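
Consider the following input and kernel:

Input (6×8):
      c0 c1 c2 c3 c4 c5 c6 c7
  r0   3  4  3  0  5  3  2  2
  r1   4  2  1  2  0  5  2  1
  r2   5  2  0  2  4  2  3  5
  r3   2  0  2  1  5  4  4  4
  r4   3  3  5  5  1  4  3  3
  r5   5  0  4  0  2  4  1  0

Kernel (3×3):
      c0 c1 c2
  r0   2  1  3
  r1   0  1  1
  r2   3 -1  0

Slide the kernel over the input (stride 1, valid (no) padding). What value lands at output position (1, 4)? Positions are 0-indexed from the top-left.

The receptive field on the input at this output position is [0 5 2 / 4 2 3 / 5 4 4]. Elementwise product with the kernel and sum: 0·2 + 5·1 + 2·3 + 2·1 + 3·1 + 5·3 + 4·-1.

27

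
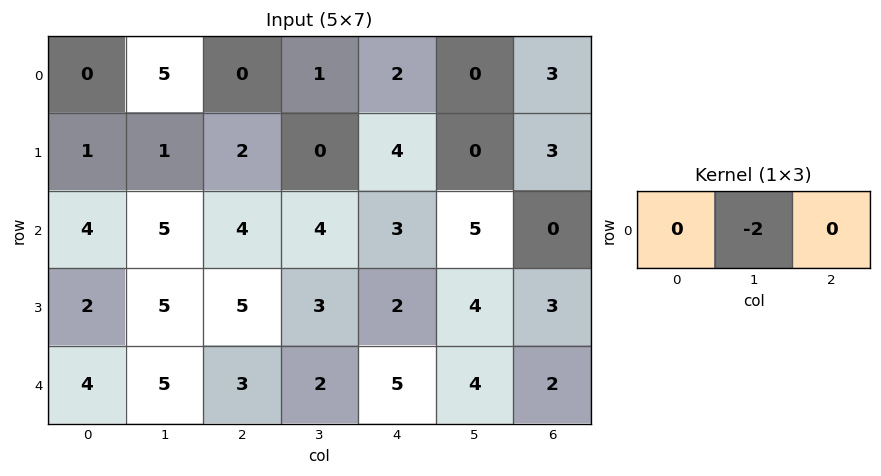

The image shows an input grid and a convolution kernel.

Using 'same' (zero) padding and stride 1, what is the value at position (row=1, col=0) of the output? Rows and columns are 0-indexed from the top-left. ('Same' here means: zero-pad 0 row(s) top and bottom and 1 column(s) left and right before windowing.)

-2

The receptive field on the zero-padded input at this output position is [0 1 1]. Elementwise product with the kernel and sum: 1·-2.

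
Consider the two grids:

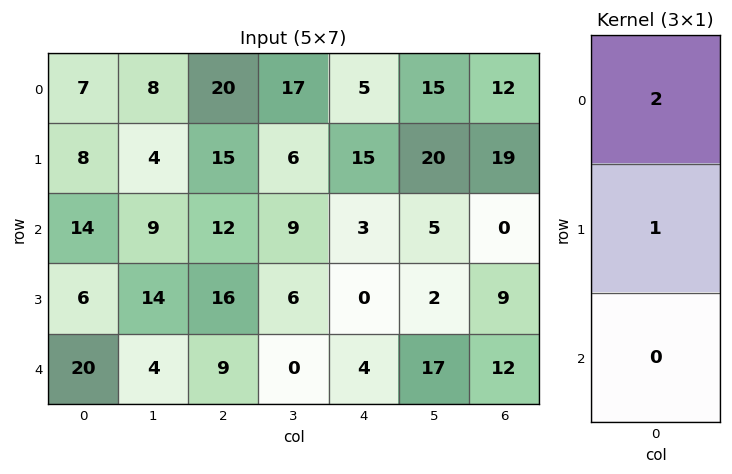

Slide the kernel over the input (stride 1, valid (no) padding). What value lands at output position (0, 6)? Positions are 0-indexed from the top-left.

43

The receptive field on the input at this output position is [12 / 19 / 0]. Elementwise product with the kernel and sum: 12·2 + 19·1.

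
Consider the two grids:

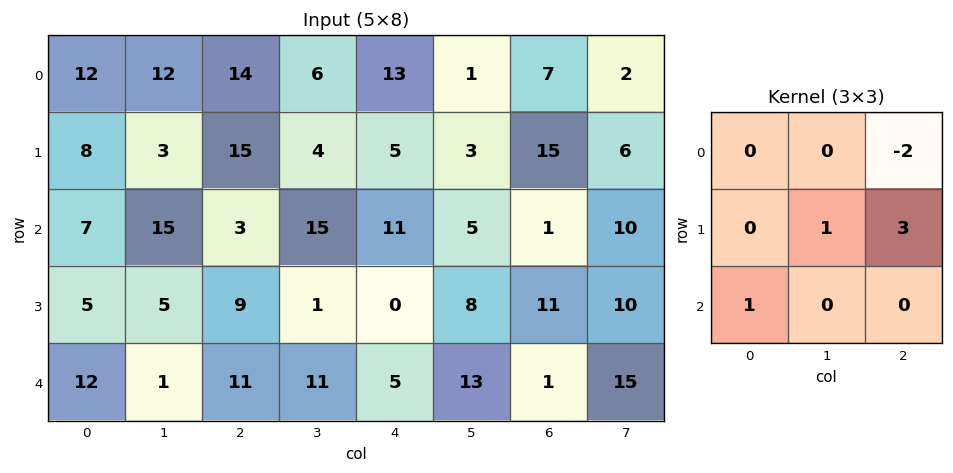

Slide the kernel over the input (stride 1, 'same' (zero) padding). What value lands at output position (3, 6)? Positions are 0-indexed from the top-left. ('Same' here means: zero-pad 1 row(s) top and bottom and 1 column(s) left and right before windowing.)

The receptive field on the zero-padded input at this output position is [5 1 10 / 8 11 10 / 13 1 15]. Elementwise product with the kernel and sum: 10·-2 + 11·1 + 10·3 + 13·1.

34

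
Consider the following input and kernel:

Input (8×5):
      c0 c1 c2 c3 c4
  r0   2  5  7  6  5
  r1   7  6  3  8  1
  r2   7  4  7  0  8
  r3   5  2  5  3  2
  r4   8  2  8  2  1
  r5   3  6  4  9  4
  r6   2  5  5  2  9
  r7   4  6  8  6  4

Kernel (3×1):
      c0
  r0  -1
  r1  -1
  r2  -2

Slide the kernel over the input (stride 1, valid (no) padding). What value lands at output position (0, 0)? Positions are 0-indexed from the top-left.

-23

The receptive field on the input at this output position is [2 / 7 / 7]. Elementwise product with the kernel and sum: 2·-1 + 7·-1 + 7·-2.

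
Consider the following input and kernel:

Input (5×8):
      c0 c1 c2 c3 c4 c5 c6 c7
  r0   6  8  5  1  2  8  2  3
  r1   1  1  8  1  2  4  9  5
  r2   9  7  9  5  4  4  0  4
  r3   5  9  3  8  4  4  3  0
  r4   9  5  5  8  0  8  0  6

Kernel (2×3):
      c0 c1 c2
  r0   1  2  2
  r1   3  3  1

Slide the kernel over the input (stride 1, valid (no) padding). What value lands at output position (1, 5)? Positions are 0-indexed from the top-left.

48

The receptive field on the input at this output position is [4 9 5 / 4 0 4]. Elementwise product with the kernel and sum: 4·1 + 9·2 + 5·2 + 4·3 + 0·3 + 4·1.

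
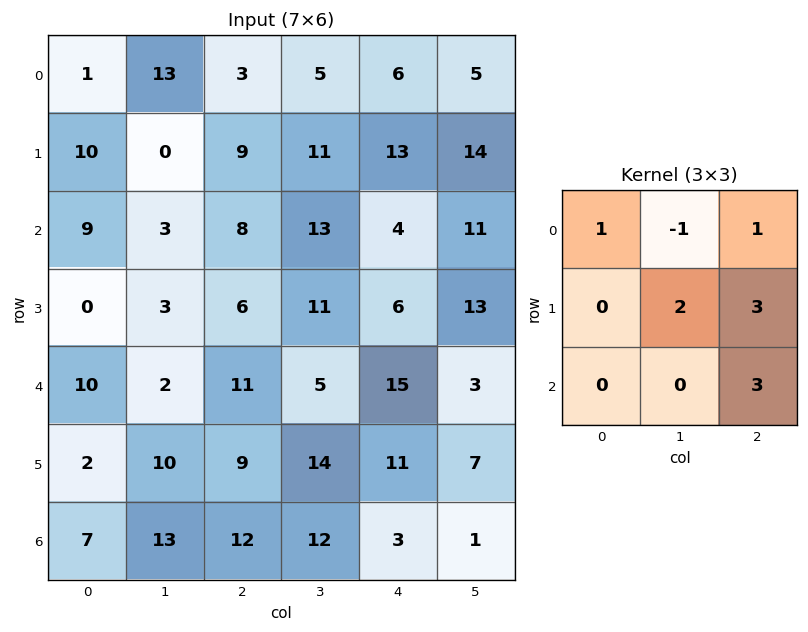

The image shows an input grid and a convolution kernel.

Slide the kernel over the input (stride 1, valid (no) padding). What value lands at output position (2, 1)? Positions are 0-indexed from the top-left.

The receptive field on the input at this output position is [3 8 13 / 3 6 11 / 2 11 5]. Elementwise product with the kernel and sum: 3·1 + 8·-1 + 13·1 + 6·2 + 11·3 + 5·3.

68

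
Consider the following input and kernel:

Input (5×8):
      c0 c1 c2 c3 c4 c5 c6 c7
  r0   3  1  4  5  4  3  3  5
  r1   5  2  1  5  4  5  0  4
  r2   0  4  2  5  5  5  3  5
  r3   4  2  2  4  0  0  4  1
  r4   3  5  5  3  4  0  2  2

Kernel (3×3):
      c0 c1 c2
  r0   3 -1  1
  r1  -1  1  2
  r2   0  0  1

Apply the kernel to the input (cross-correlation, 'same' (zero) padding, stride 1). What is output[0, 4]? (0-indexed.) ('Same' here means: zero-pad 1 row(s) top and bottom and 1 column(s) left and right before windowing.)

The receptive field on the zero-padded input at this output position is [0 0 0 / 5 4 3 / 5 4 5]. Elementwise product with the kernel and sum: 0·3 + 0·-1 + 0·1 + 5·-1 + 4·1 + 3·2 + 5·1.

10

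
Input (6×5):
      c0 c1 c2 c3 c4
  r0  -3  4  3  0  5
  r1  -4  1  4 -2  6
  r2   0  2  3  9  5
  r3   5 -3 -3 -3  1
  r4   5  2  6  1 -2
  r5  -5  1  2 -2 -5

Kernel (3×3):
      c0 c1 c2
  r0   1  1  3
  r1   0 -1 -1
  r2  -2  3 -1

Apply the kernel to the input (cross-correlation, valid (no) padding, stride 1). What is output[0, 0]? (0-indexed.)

8

The receptive field on the input at this output position is [-3 4 3 / -4 1 4 / 0 2 3]. Elementwise product with the kernel and sum: -3·1 + 4·1 + 3·3 + 1·-1 + 4·-1 + 0·-2 + 2·3 + 3·-1.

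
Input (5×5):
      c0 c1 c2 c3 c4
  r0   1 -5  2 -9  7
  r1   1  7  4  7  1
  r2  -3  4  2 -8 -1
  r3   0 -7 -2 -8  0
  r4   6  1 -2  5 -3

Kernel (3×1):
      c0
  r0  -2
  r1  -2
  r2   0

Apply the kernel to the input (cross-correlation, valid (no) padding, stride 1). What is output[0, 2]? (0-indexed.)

The receptive field on the input at this output position is [2 / 4 / 2]. Elementwise product with the kernel and sum: 2·-2 + 4·-2.

-12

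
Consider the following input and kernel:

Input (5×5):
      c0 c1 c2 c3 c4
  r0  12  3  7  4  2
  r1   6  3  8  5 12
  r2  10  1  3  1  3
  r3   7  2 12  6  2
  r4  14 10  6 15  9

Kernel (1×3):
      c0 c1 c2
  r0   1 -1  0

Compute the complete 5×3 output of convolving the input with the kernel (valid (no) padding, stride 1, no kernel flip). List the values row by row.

Output[0,0]: The receptive field on the input at this output position is [12 3 7]. Elementwise product with the kernel and sum: 12·1 + 3·-1.

9 -4 3
3 -5 3
9 -2 2
5 -10 6
4 4 -9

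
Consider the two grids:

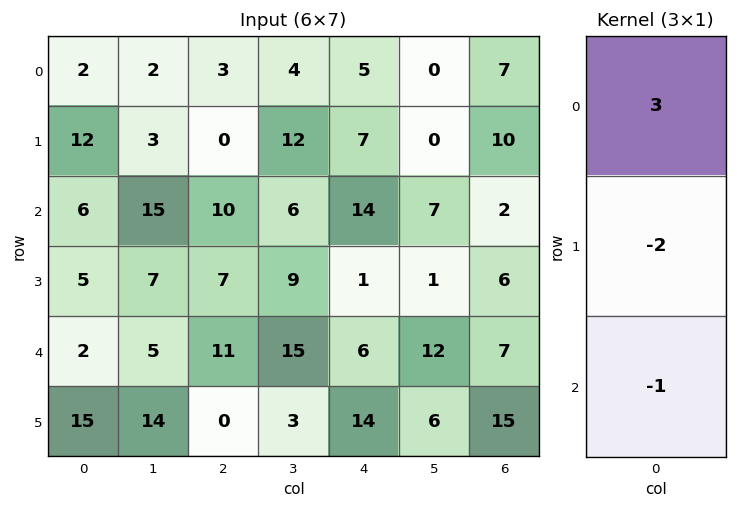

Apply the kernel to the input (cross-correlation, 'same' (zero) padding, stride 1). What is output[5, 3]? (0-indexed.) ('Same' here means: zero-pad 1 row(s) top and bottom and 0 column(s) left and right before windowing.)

The receptive field on the zero-padded input at this output position is [15 / 3 / 0]. Elementwise product with the kernel and sum: 15·3 + 3·-2 + 0·-1.

39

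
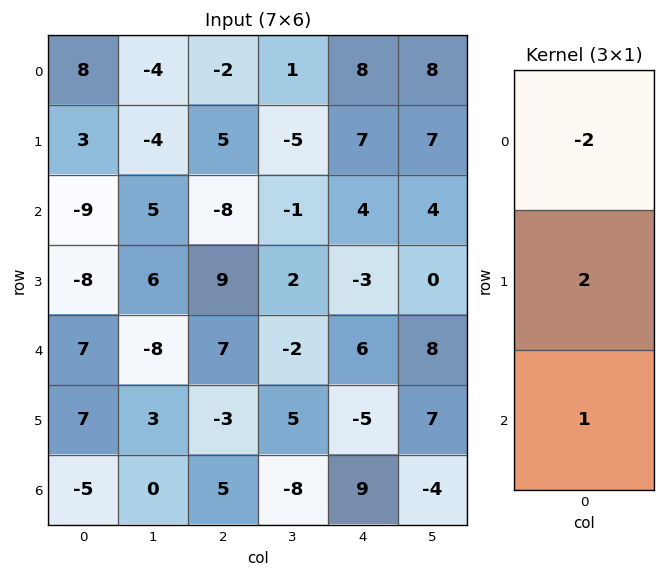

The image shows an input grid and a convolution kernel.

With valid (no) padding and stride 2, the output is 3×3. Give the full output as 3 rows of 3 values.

Output[0,0]: The receptive field on the input at this output position is [8 / 3 / -9]. Elementwise product with the kernel and sum: 8·-2 + 3·2 + -9·1.

-19 6 2
9 41 -8
-5 -15 -13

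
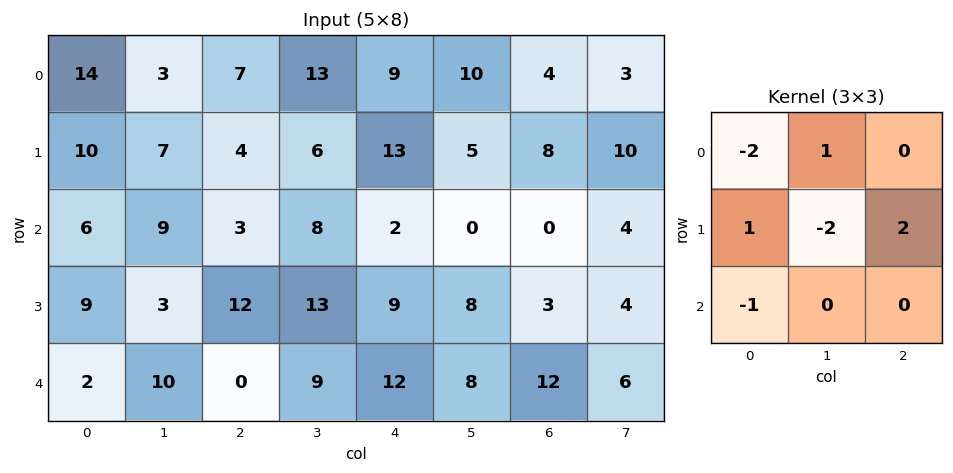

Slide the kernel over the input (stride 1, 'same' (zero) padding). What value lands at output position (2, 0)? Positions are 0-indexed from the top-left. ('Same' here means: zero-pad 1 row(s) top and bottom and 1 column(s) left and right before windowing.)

The receptive field on the zero-padded input at this output position is [0 10 7 / 0 6 9 / 0 9 3]. Elementwise product with the kernel and sum: 0·-2 + 10·1 + 0·1 + 6·-2 + 9·2 + 0·-1.

16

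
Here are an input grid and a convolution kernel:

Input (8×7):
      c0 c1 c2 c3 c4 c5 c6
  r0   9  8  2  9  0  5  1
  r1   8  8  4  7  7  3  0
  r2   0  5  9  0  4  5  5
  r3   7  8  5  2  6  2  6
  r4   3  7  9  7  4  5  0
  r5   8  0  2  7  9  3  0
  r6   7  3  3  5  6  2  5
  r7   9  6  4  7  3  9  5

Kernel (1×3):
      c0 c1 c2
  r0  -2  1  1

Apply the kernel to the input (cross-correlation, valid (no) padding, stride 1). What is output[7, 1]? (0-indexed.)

The receptive field on the input at this output position is [6 4 7]. Elementwise product with the kernel and sum: 6·-2 + 4·1 + 7·1.

-1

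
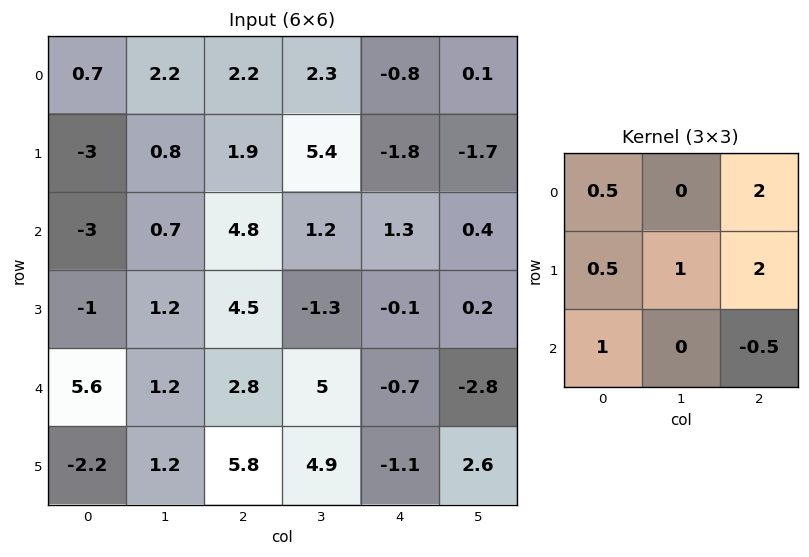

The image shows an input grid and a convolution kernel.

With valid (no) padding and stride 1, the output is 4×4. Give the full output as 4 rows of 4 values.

2.45 18.9 6.4 -0.15
7.85 20.6 8.1 0.6
22 3.95 8.9 7.45
13 10.15 13.4 -0.45

Output[0,0]: The receptive field on the input at this output position is [0.7 2.2 2.2 / -3 0.8 1.9 / -3 0.7 4.8]. Elementwise product with the kernel and sum: 0.7·0.5 + 2.2·2 + -3·0.5 + 0.8·1 + 1.9·2 + -3·1 + 4.8·-0.5.
Output[0,1]: The receptive field on the input at this output position is [2.2 2.2 2.3 / 0.8 1.9 5.4 / 0.7 4.8 1.2]. Elementwise product with the kernel and sum: 2.2·0.5 + 2.3·2 + 0.8·0.5 + 1.9·1 + 5.4·2 + 0.7·1 + 1.2·-0.5.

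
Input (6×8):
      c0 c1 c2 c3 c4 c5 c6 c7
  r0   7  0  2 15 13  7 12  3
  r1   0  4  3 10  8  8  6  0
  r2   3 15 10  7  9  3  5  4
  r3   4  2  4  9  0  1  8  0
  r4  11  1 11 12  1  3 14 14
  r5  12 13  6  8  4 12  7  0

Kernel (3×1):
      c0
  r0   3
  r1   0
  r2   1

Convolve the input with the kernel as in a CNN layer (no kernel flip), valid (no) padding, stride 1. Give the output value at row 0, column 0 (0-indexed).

24

The receptive field on the input at this output position is [7 / 0 / 3]. Elementwise product with the kernel and sum: 7·3 + 3·1.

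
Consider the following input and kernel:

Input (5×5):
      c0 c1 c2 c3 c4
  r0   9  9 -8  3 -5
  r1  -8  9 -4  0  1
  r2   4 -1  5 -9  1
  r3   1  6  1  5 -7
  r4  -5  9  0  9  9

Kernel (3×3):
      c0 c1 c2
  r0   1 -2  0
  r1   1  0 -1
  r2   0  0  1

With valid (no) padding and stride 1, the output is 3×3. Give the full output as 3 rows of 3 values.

Output[0,0]: The receptive field on the input at this output position is [9 9 -8 / -8 9 -4 / 4 -1 5]. Elementwise product with the kernel and sum: 9·1 + 9·-2 + -8·1 + -4·-1 + 5·1.
Output[0,1]: The receptive field on the input at this output position is [9 -8 3 / 9 -4 0 / -1 5 -9]. Elementwise product with the kernel and sum: 9·1 + -8·-2 + 9·1 + 0·-1 + -9·1.

-8 25 -18
-26 30 -7
6 -1 40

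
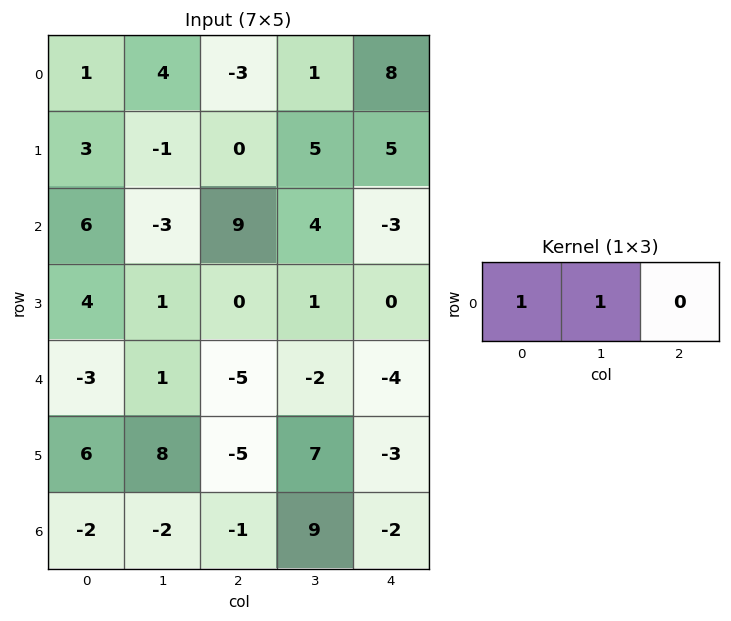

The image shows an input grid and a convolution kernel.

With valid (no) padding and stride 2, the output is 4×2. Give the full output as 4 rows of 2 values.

5 -2
3 13
-2 -7
-4 8

Output[0,0]: The receptive field on the input at this output position is [1 4 -3]. Elementwise product with the kernel and sum: 1·1 + 4·1.
Output[0,1]: The receptive field on the input at this output position is [-3 1 8]. Elementwise product with the kernel and sum: -3·1 + 1·1.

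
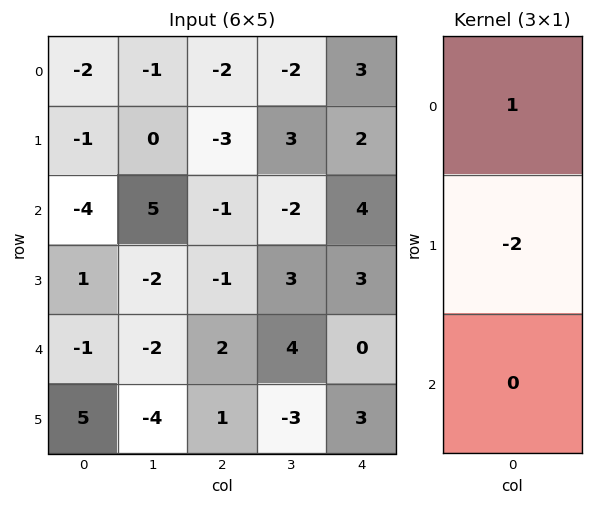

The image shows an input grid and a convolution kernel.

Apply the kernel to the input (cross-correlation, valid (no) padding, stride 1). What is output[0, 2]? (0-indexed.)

4

The receptive field on the input at this output position is [-2 / -3 / -1]. Elementwise product with the kernel and sum: -2·1 + -3·-2.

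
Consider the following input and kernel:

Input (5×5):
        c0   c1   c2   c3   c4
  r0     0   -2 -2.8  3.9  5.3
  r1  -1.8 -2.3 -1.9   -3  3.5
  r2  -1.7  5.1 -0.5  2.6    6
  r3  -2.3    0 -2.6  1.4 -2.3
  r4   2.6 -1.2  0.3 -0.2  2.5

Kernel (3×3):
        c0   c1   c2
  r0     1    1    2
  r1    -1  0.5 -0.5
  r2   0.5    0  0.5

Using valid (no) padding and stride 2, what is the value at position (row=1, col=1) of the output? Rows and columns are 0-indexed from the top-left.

The receptive field on the input at this output position is [-0.5 2.6 6 / -2.6 1.4 -2.3 / 0.3 -0.2 2.5]. Elementwise product with the kernel and sum: -0.5·1 + 2.6·1 + 6·2 + -2.6·-1 + 1.4·0.5 + -2.3·-0.5 + 0.3·0.5 + 2.5·0.5.

19.95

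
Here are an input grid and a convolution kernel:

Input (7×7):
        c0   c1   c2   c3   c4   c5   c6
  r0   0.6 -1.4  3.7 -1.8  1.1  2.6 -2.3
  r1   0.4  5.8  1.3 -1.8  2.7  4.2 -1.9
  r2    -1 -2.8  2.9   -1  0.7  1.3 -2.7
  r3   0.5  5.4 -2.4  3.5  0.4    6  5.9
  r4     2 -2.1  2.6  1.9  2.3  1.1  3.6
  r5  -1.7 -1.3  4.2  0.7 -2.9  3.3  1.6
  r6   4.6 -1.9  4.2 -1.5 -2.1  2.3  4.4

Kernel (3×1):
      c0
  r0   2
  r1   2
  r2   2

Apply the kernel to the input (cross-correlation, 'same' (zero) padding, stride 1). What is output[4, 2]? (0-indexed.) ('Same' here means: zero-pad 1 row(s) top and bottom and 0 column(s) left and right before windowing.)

The receptive field on the zero-padded input at this output position is [-2.4 / 2.6 / 4.2]. Elementwise product with the kernel and sum: -2.4·2 + 2.6·2 + 4.2·2.

8.8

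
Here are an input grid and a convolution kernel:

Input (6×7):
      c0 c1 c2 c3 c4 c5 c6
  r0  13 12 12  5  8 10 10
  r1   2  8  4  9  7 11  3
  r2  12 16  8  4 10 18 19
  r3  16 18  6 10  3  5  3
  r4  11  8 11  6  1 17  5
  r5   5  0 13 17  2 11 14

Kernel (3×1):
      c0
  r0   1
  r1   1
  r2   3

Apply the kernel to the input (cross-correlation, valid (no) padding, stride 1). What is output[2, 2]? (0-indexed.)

47

The receptive field on the input at this output position is [8 / 6 / 11]. Elementwise product with the kernel and sum: 8·1 + 6·1 + 11·3.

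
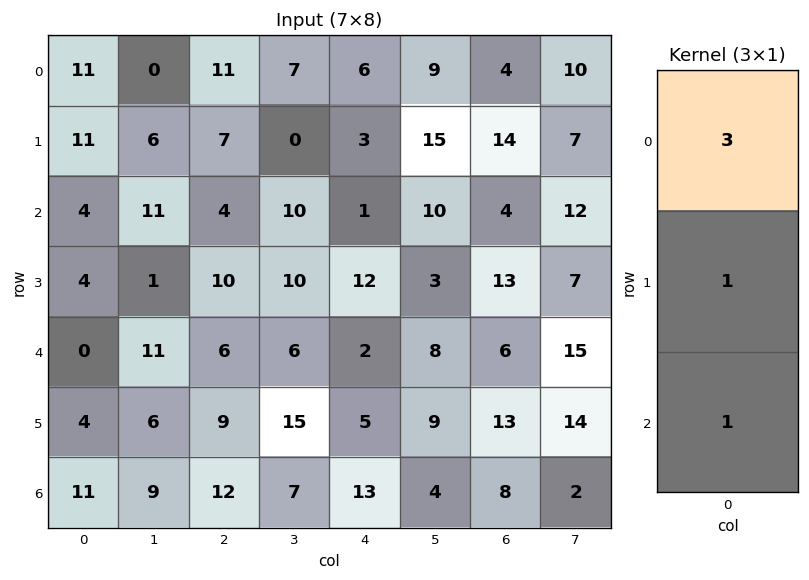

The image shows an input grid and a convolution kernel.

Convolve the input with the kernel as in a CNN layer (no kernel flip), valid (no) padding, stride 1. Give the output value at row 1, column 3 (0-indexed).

The receptive field on the input at this output position is [0 / 10 / 10]. Elementwise product with the kernel and sum: 0·3 + 10·1 + 10·1.

20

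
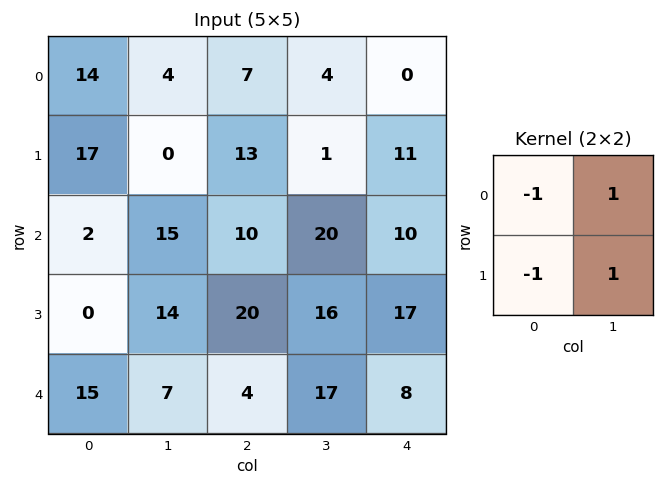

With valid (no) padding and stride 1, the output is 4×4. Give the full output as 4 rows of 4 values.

Output[0,0]: The receptive field on the input at this output position is [14 4 / 17 0]. Elementwise product with the kernel and sum: 14·-1 + 4·1 + 17·-1 + 0·1.

-27 16 -15 6
-4 8 -2 0
27 1 6 -9
6 3 9 -8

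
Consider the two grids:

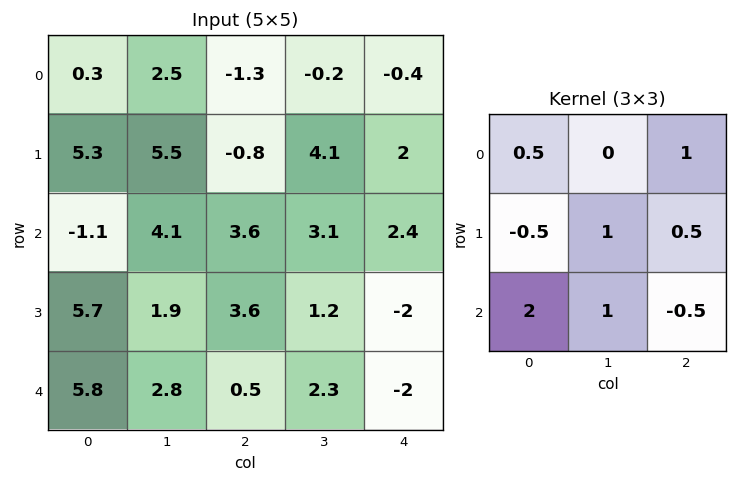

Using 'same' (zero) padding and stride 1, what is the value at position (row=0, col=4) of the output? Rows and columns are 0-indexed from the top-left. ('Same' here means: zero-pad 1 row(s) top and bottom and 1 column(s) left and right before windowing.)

9.9

The receptive field on the zero-padded input at this output position is [0 0 0 / -0.2 -0.4 0 / 4.1 2 0]. Elementwise product with the kernel and sum: 0·0.5 + 0·1 + -0.2·-0.5 + -0.4·1 + 0·0.5 + 4.1·2 + 2·1 + 0·-0.5.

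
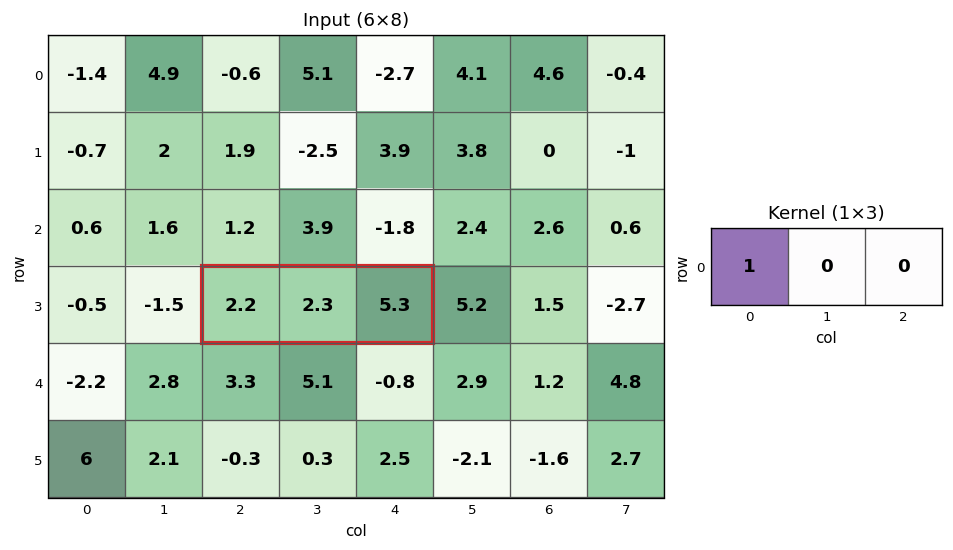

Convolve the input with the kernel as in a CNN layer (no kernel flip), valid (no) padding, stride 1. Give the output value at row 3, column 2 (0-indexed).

2.2

The receptive field on the input at this output position is [2.2 2.3 5.3]. Elementwise product with the kernel and sum: 2.2·1.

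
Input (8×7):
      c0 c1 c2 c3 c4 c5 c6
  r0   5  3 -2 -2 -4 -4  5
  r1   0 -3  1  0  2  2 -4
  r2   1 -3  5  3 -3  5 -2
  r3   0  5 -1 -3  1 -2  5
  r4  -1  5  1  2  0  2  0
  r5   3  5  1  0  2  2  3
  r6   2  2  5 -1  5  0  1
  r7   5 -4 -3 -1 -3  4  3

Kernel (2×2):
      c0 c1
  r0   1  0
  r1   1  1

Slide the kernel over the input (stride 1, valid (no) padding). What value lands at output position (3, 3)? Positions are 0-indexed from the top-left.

The receptive field on the input at this output position is [-3 1 / 2 0]. Elementwise product with the kernel and sum: -3·1 + 2·1 + 0·1.

-1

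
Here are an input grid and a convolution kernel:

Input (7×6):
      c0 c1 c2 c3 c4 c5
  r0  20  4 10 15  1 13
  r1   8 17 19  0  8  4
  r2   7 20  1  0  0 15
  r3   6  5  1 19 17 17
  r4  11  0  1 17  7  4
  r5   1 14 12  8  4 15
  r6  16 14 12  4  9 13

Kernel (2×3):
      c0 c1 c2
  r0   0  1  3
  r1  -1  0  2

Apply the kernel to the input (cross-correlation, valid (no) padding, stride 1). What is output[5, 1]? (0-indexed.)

30

The receptive field on the input at this output position is [14 12 8 / 14 12 4]. Elementwise product with the kernel and sum: 12·1 + 8·3 + 14·-1 + 4·2.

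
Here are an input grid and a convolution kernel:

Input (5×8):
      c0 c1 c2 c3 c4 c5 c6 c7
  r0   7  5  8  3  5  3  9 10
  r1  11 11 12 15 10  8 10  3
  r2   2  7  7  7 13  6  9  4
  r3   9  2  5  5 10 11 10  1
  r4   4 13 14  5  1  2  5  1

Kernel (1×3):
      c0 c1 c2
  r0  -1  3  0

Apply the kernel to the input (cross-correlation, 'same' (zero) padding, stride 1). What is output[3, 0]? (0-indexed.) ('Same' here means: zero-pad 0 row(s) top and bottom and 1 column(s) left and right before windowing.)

27

The receptive field on the zero-padded input at this output position is [0 9 2]. Elementwise product with the kernel and sum: 0·-1 + 9·3.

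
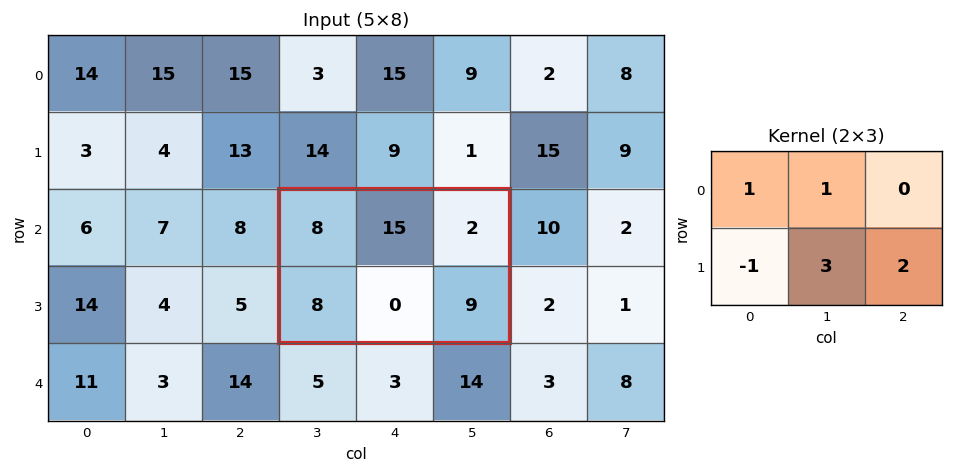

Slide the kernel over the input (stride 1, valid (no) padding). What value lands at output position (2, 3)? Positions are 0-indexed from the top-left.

The receptive field on the input at this output position is [8 15 2 / 8 0 9]. Elementwise product with the kernel and sum: 8·1 + 15·1 + 8·-1 + 0·3 + 9·2.

33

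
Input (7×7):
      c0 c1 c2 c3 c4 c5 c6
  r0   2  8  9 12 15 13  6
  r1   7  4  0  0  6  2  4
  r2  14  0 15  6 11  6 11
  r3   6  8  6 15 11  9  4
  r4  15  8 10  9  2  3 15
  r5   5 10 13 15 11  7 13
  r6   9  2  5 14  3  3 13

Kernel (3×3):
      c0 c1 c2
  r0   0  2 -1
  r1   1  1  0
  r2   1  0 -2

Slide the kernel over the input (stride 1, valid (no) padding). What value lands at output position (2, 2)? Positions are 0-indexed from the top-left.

28

The receptive field on the input at this output position is [15 6 11 / 6 15 11 / 10 9 2]. Elementwise product with the kernel and sum: 6·2 + 11·-1 + 6·1 + 15·1 + 10·1 + 2·-2.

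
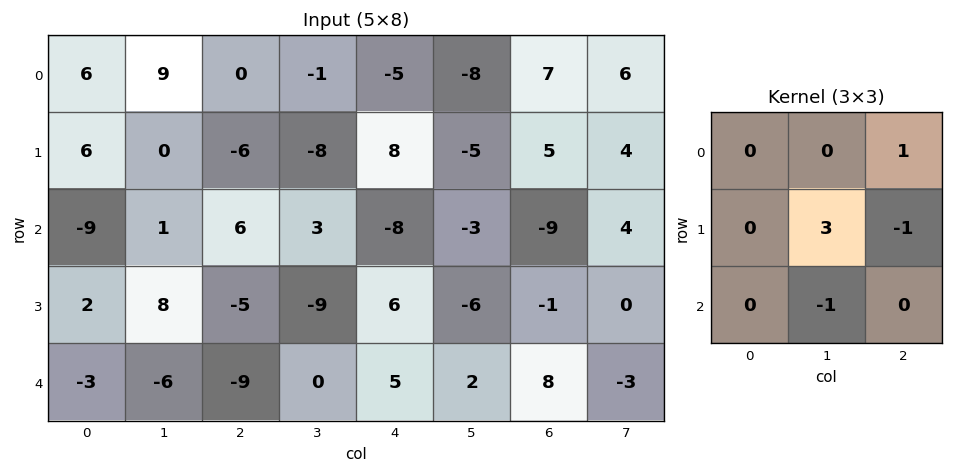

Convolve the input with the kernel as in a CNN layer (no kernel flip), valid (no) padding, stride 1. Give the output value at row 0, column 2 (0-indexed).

The receptive field on the input at this output position is [0 -1 -5 / -6 -8 8 / 6 3 -8]. Elementwise product with the kernel and sum: -5·1 + -8·3 + 8·-1 + 3·-1.

-40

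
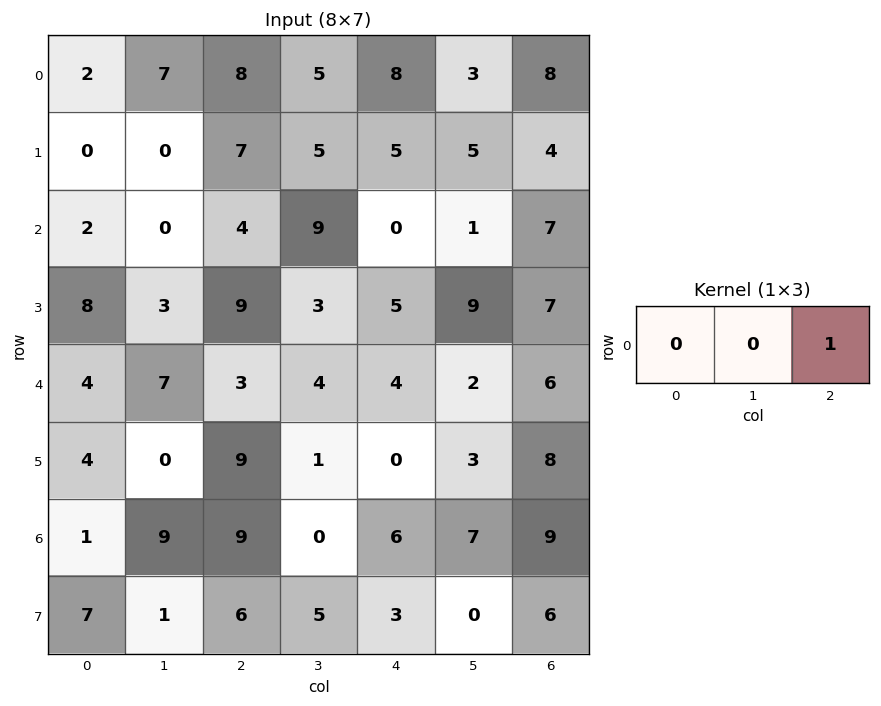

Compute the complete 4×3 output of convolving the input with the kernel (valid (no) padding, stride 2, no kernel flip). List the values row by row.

8 8 8
4 0 7
3 4 6
9 6 9

Output[0,0]: The receptive field on the input at this output position is [2 7 8]. Elementwise product with the kernel and sum: 8·1.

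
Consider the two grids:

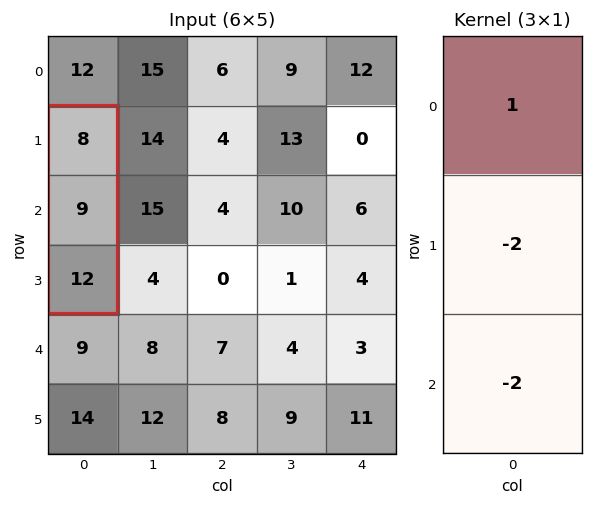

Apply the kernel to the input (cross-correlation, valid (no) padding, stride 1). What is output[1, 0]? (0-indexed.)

The receptive field on the input at this output position is [8 / 9 / 12]. Elementwise product with the kernel and sum: 8·1 + 9·-2 + 12·-2.

-34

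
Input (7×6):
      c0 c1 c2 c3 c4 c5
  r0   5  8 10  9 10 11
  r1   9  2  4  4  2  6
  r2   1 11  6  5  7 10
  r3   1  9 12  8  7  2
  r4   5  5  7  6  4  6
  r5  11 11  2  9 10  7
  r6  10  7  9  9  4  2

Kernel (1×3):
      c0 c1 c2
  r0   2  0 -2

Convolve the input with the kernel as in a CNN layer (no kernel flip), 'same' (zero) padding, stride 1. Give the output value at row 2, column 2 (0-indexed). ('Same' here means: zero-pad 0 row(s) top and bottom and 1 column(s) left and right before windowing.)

The receptive field on the zero-padded input at this output position is [11 6 5]. Elementwise product with the kernel and sum: 11·2 + 5·-2.

12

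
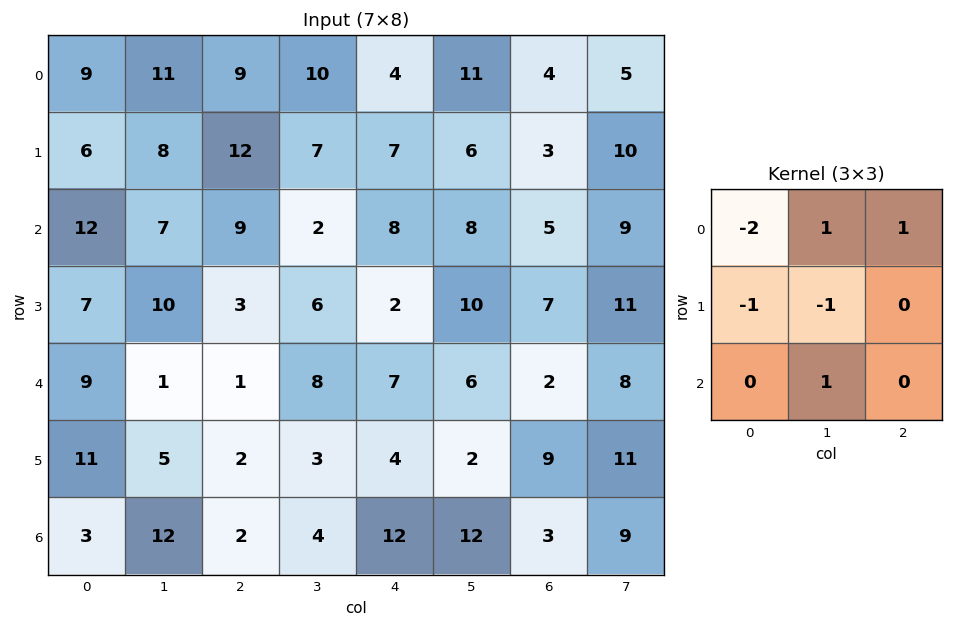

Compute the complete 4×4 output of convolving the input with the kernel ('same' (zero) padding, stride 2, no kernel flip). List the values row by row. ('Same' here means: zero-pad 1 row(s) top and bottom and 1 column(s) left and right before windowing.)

-3 -8 -7 -12
9 -10 -9 -5
19 -11 -11 -1
13 -19 -16 1

Output[0,0]: The receptive field on the zero-padded input at this output position is [0 0 0 / 0 9 11 / 0 6 8]. Elementwise product with the kernel and sum: 0·-2 + 0·1 + 0·1 + 0·-1 + 9·-1 + 6·1.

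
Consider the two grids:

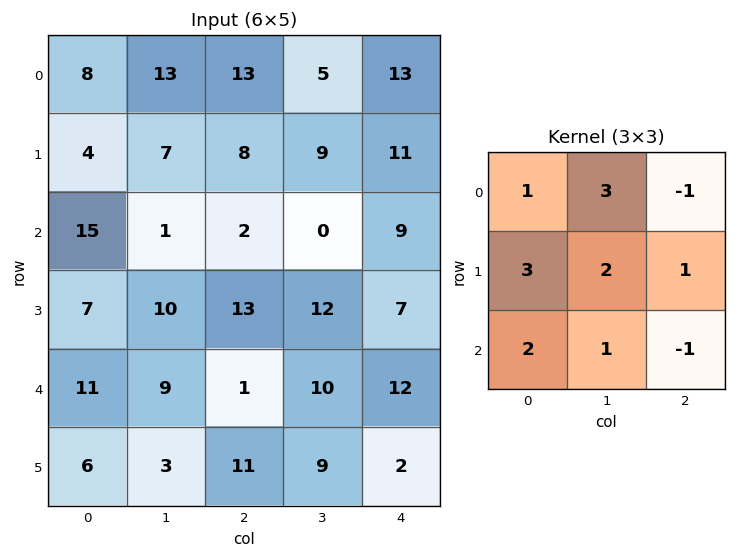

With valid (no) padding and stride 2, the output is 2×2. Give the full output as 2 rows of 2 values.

Output[0,0]: The receptive field on the input at this output position is [8 13 13 / 4 7 8 / 15 1 2]. Elementwise product with the kernel and sum: 8·1 + 13·3 + 13·-1 + 4·3 + 7·2 + 8·1 + 15·2 + 1·1 + 2·-1.

97 63
100 63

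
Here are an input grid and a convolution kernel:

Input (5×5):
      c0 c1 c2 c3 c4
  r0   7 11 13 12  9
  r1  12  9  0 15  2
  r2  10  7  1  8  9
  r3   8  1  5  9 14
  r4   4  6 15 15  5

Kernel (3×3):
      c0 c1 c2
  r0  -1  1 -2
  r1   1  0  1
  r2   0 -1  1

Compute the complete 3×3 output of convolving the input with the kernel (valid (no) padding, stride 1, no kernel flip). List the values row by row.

-16 9 -16
12 -20 26
17 -12 -2

Output[0,0]: The receptive field on the input at this output position is [7 11 13 / 12 9 0 / 10 7 1]. Elementwise product with the kernel and sum: 7·-1 + 11·1 + 13·-2 + 12·1 + 0·1 + 7·-1 + 1·1.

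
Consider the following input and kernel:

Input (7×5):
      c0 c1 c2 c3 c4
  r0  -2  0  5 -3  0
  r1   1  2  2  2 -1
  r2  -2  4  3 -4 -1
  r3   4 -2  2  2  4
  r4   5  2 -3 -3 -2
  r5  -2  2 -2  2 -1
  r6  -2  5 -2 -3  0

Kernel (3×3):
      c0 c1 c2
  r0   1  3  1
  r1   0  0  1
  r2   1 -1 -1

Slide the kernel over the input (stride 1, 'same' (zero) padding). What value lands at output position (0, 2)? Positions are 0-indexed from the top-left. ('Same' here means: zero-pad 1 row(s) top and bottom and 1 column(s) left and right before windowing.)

-5

The receptive field on the zero-padded input at this output position is [0 0 0 / 0 5 -3 / 2 2 2]. Elementwise product with the kernel and sum: 0·1 + 0·3 + 0·1 + -3·1 + 2·1 + 2·-1 + 2·-1.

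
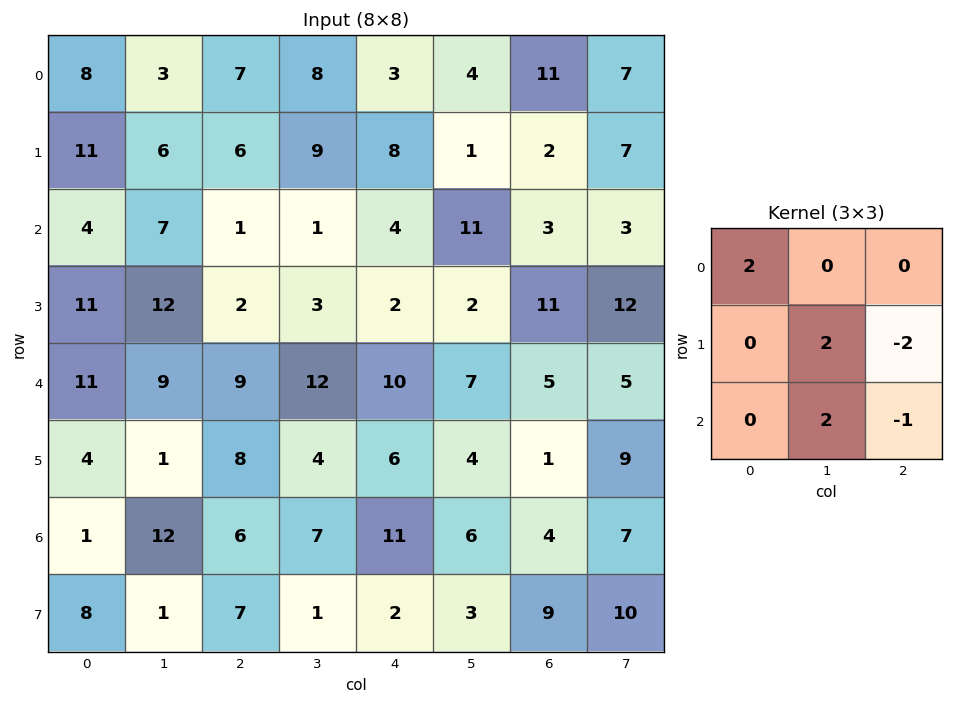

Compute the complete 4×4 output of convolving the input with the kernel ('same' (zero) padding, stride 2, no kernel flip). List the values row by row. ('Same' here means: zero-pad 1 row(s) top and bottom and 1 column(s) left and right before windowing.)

Output[0,0]: The receptive field on the zero-padded input at this output position is [0 0 0 / 0 8 3 / 0 11 6]. Elementwise product with the kernel and sum: 0·2 + 8·2 + 3·-2 + 11·2 + 6·-1.
Output[0,1]: The receptive field on the zero-padded input at this output position is [0 0 0 / 3 7 8 / 6 6 9]. Elementwise product with the kernel and sum: 0·2 + 7·2 + 8·-2 + 6·2 + 9·-1.

26 1 13 5
4 13 6 12
11 30 20 -3
-7 13 19 10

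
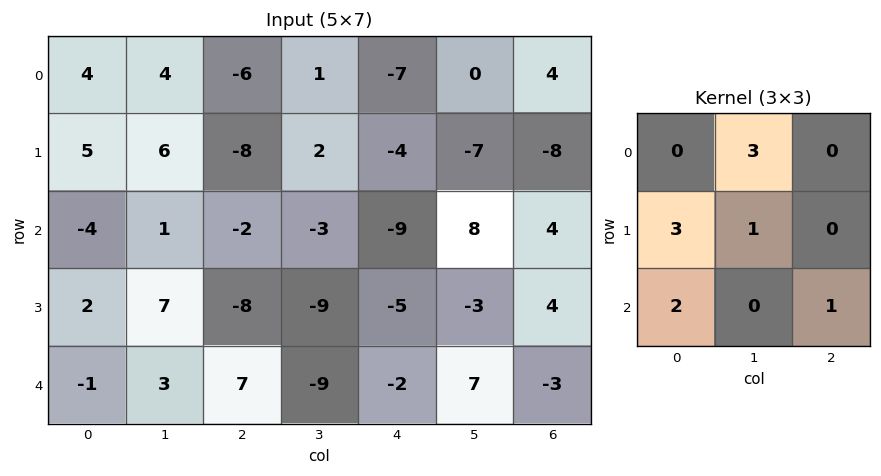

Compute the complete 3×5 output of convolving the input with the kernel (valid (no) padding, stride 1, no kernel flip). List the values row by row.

Output[0,0]: The receptive field on the input at this output position is [4 4 -6 / 5 6 -8 / -4 1 -2]. Elementwise product with the kernel and sum: 4·3 + 5·3 + 6·1 + -4·2 + -2·1.
Output[0,1]: The receptive field on the input at this output position is [4 -6 1 / 6 -8 2 / 1 -2 -3]. Elementwise product with the kernel and sum: -6·3 + 6·3 + -8·1 + 1·2 + -3·1.

23 -9 -32 -17 -33
3 -18 -24 -51 -46
21 4 -30 -70 -1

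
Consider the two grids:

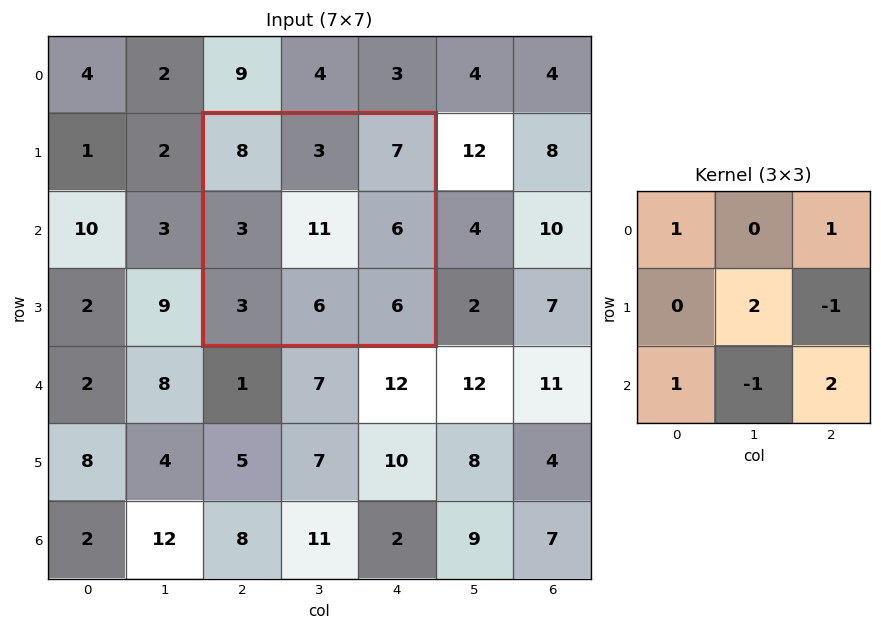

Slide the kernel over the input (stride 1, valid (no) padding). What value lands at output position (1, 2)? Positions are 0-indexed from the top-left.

40

The receptive field on the input at this output position is [8 3 7 / 3 11 6 / 3 6 6]. Elementwise product with the kernel and sum: 8·1 + 7·1 + 11·2 + 6·-1 + 3·1 + 6·-1 + 6·2.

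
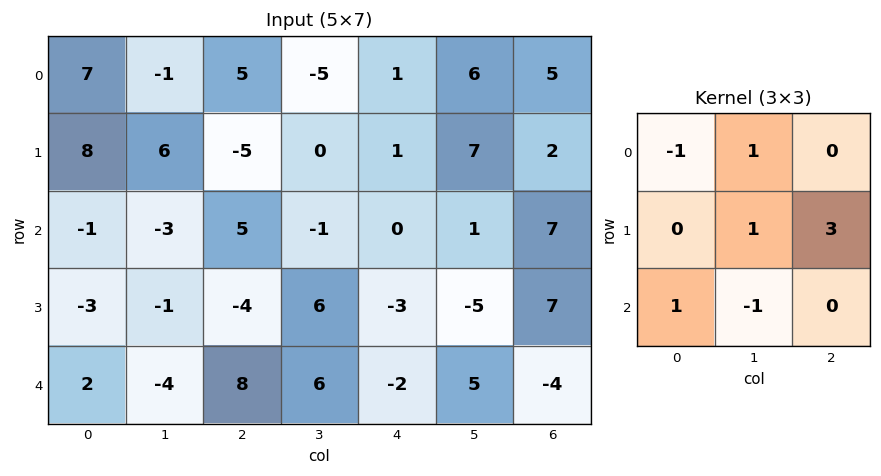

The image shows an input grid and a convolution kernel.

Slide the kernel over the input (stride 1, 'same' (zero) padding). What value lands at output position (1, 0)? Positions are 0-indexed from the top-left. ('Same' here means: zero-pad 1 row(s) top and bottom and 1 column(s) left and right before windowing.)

The receptive field on the zero-padded input at this output position is [0 7 -1 / 0 8 6 / 0 -1 -3]. Elementwise product with the kernel and sum: 0·-1 + 7·1 + 8·1 + 6·3 + 0·1 + -1·-1.

34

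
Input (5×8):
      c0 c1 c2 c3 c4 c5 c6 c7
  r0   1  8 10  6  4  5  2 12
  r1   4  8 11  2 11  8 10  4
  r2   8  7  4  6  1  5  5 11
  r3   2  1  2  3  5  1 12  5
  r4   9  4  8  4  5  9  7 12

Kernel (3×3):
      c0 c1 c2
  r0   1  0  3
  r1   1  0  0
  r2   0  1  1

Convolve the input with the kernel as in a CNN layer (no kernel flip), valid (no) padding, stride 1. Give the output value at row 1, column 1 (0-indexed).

26

The receptive field on the input at this output position is [8 11 2 / 7 4 6 / 1 2 3]. Elementwise product with the kernel and sum: 8·1 + 2·3 + 7·1 + 2·1 + 3·1.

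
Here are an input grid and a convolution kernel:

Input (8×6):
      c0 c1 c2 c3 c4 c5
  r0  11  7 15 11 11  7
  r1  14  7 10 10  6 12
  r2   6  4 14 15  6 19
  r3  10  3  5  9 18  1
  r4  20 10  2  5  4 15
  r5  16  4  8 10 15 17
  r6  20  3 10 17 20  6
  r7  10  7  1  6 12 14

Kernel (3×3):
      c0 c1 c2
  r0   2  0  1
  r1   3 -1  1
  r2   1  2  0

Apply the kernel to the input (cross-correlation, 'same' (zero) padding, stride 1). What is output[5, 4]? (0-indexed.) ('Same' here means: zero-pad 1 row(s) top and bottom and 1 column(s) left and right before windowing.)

114

The receptive field on the zero-padded input at this output position is [5 4 15 / 10 15 17 / 17 20 6]. Elementwise product with the kernel and sum: 5·2 + 15·1 + 10·3 + 15·-1 + 17·1 + 17·1 + 20·2.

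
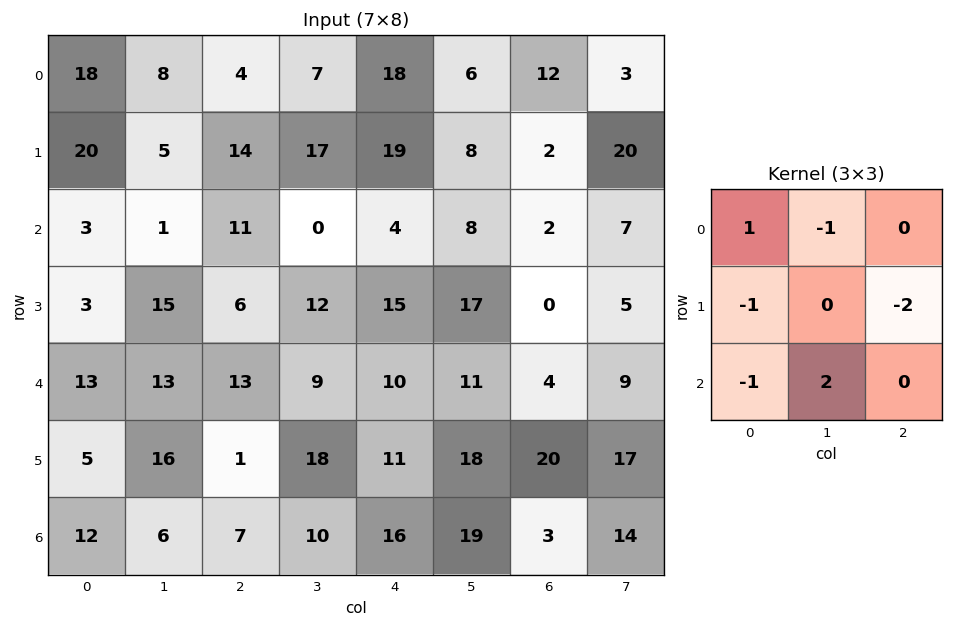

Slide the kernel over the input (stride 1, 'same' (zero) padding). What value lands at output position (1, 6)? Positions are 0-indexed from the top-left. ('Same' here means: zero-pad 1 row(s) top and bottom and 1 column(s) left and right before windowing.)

The receptive field on the zero-padded input at this output position is [6 12 3 / 8 2 20 / 8 2 7]. Elementwise product with the kernel and sum: 6·1 + 12·-1 + 8·-1 + 20·-2 + 8·-1 + 2·2.

-58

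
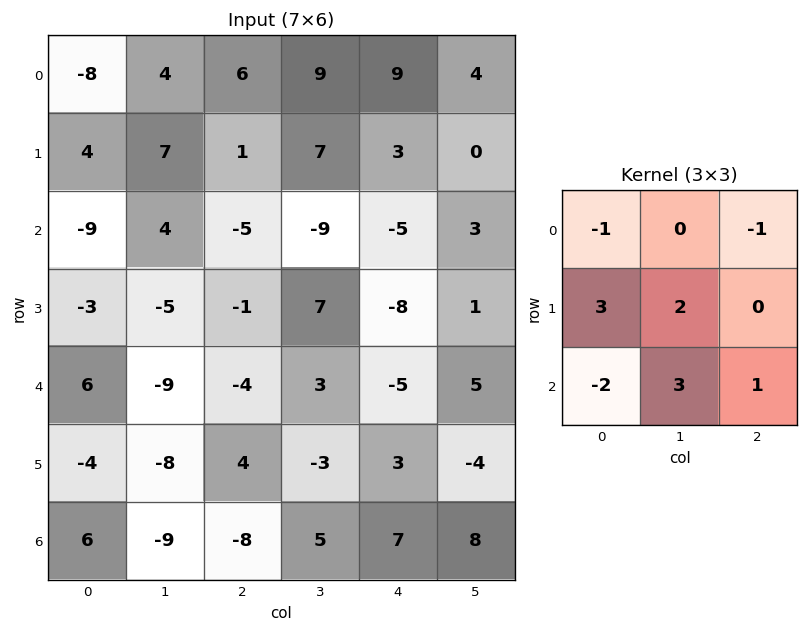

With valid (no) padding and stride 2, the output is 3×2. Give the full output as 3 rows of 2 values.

53 -20
-48 33
-77 53

Output[0,0]: The receptive field on the input at this output position is [-8 4 6 / 4 7 1 / -9 4 -5]. Elementwise product with the kernel and sum: -8·-1 + 6·-1 + 4·3 + 7·2 + -9·-2 + 4·3 + -5·1.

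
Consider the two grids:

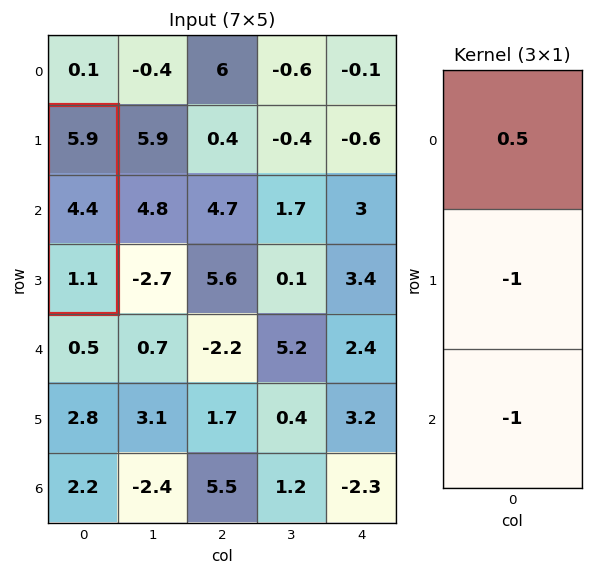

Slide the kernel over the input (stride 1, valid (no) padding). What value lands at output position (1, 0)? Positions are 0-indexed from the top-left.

-2.55

The receptive field on the input at this output position is [5.9 / 4.4 / 1.1]. Elementwise product with the kernel and sum: 5.9·0.5 + 4.4·-1 + 1.1·-1.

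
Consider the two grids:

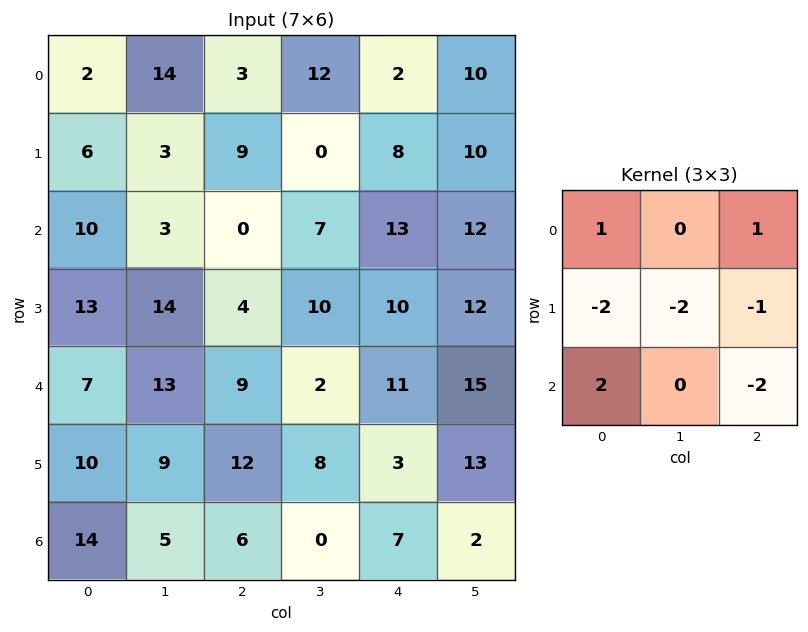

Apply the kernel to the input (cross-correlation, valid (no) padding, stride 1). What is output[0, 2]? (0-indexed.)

-47

The receptive field on the input at this output position is [3 12 2 / 9 0 8 / 0 7 13]. Elementwise product with the kernel and sum: 3·1 + 2·1 + 9·-2 + 0·-2 + 8·-1 + 0·2 + 13·-2.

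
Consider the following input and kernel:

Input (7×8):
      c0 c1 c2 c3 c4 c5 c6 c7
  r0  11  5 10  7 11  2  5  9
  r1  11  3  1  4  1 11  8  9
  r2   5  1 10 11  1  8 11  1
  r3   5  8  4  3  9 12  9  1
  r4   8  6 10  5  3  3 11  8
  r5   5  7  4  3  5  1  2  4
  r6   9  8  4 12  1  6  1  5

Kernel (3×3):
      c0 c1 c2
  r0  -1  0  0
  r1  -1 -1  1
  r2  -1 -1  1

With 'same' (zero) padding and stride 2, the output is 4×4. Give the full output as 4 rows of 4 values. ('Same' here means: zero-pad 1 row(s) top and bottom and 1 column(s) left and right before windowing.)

-14 -8 -10 -8
-1 -12 -8 -49
0 -27 -15 -17
-1 -7 -10 -3

Output[0,0]: The receptive field on the zero-padded input at this output position is [0 0 0 / 0 11 5 / 0 11 3]. Elementwise product with the kernel and sum: 0·-1 + 0·-1 + 11·-1 + 5·1 + 0·-1 + 11·-1 + 3·1.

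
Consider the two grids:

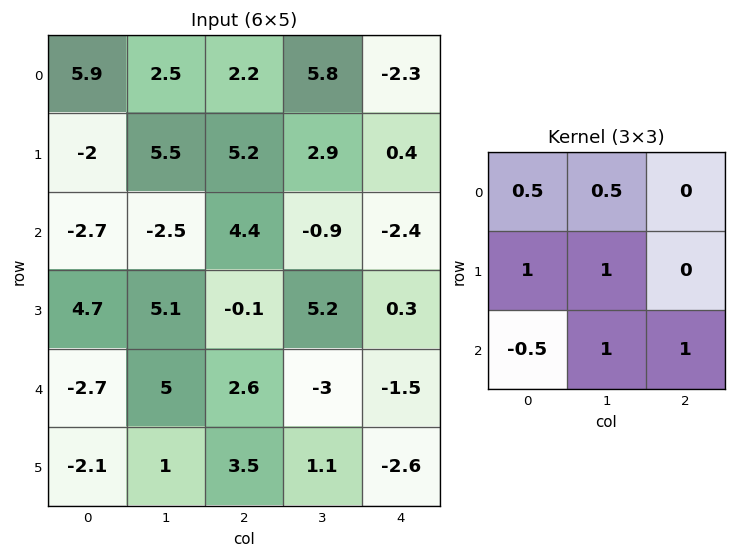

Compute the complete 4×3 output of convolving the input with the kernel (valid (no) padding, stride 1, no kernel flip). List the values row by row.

10.95 17.8 6.6
-0.8 9.8 13.1
16.15 3.05 1.05
12.75 14.2 -1.1

Output[0,0]: The receptive field on the input at this output position is [5.9 2.5 2.2 / -2 5.5 5.2 / -2.7 -2.5 4.4]. Elementwise product with the kernel and sum: 5.9·0.5 + 2.5·0.5 + -2·1 + 5.5·1 + -2.7·-0.5 + -2.5·1 + 4.4·1.
Output[0,1]: The receptive field on the input at this output position is [2.5 2.2 5.8 / 5.5 5.2 2.9 / -2.5 4.4 -0.9]. Elementwise product with the kernel and sum: 2.5·0.5 + 2.2·0.5 + 5.5·1 + 5.2·1 + -2.5·-0.5 + 4.4·1 + -0.9·1.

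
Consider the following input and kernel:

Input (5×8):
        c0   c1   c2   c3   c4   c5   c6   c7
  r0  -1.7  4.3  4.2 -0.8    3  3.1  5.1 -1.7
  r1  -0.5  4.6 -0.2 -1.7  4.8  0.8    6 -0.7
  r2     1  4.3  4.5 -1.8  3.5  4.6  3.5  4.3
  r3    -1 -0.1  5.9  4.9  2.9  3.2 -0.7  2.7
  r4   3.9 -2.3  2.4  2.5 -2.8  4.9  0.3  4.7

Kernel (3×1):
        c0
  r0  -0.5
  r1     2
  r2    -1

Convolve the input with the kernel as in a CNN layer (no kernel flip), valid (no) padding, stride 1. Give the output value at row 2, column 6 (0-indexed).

The receptive field on the input at this output position is [3.5 / -0.7 / 0.3]. Elementwise product with the kernel and sum: 3.5·-0.5 + -0.7·2 + 0.3·-1.

-3.45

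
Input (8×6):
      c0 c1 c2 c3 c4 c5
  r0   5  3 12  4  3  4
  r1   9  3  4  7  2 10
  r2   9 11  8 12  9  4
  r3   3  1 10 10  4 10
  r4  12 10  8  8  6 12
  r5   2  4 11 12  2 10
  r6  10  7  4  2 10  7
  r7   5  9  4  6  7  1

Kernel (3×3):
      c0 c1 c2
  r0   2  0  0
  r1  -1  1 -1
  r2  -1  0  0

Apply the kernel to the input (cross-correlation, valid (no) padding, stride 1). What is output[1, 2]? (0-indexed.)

-7

The receptive field on the input at this output position is [4 7 2 / 8 12 9 / 10 10 4]. Elementwise product with the kernel and sum: 4·2 + 8·-1 + 12·1 + 9·-1 + 10·-1.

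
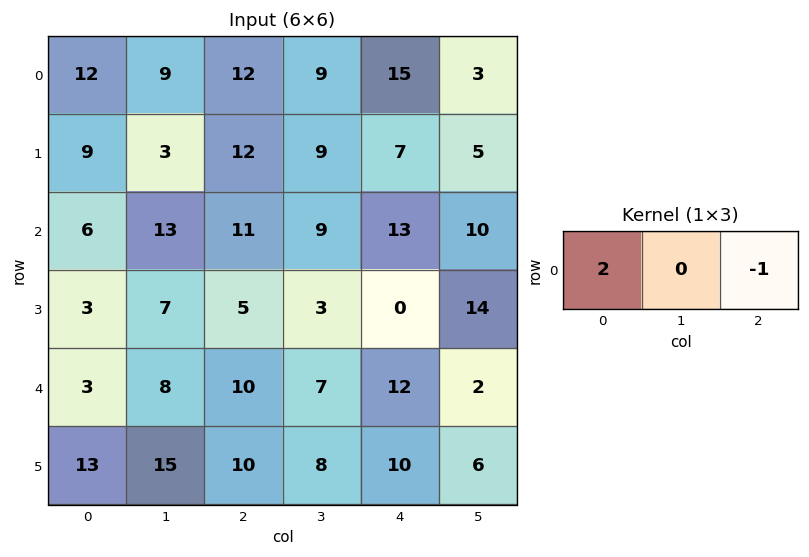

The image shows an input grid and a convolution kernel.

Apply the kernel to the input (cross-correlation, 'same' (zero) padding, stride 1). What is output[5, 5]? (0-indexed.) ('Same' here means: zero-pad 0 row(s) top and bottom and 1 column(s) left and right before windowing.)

20

The receptive field on the zero-padded input at this output position is [10 6 0]. Elementwise product with the kernel and sum: 10·2 + 0·-1.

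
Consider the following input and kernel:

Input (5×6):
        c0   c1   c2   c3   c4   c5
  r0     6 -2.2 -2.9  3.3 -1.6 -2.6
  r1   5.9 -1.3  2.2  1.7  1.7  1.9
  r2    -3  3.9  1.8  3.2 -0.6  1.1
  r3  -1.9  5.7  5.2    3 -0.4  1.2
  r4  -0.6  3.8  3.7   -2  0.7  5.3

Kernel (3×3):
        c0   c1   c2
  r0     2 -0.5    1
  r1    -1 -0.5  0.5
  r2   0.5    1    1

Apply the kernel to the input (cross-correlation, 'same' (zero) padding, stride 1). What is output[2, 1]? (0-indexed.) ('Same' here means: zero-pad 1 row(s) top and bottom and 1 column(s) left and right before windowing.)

26.55

The receptive field on the zero-padded input at this output position is [5.9 -1.3 2.2 / -3 3.9 1.8 / -1.9 5.7 5.2]. Elementwise product with the kernel and sum: 5.9·2 + -1.3·-0.5 + 2.2·1 + -3·-1 + 3.9·-0.5 + 1.8·0.5 + -1.9·0.5 + 5.7·1 + 5.2·1.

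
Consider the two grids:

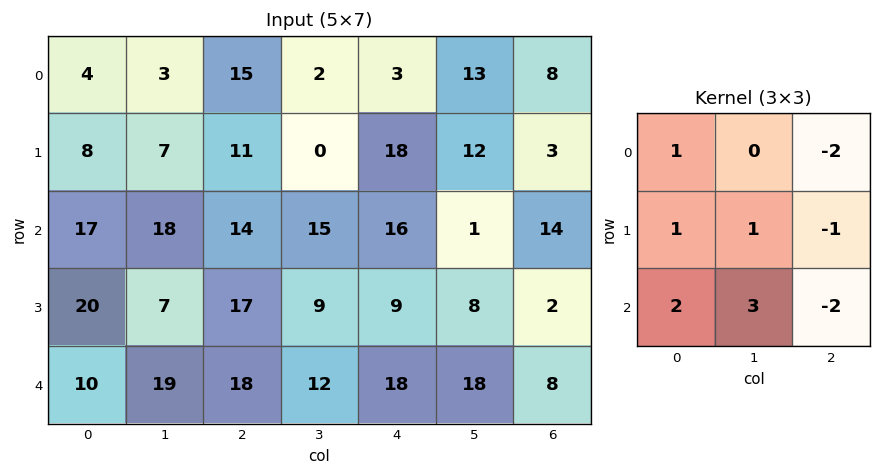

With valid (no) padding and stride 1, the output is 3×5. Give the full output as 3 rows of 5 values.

Output[0,0]: The receptive field on the input at this output position is [4 3 15 / 8 7 11 / 17 18 14]. Elementwise product with the kernel and sum: 4·1 + 15·-2 + 8·1 + 7·1 + 11·-1 + 17·2 + 18·3 + 14·-2.

38 65 43 58 21
34 71 31 35 53
40 71 35 65 77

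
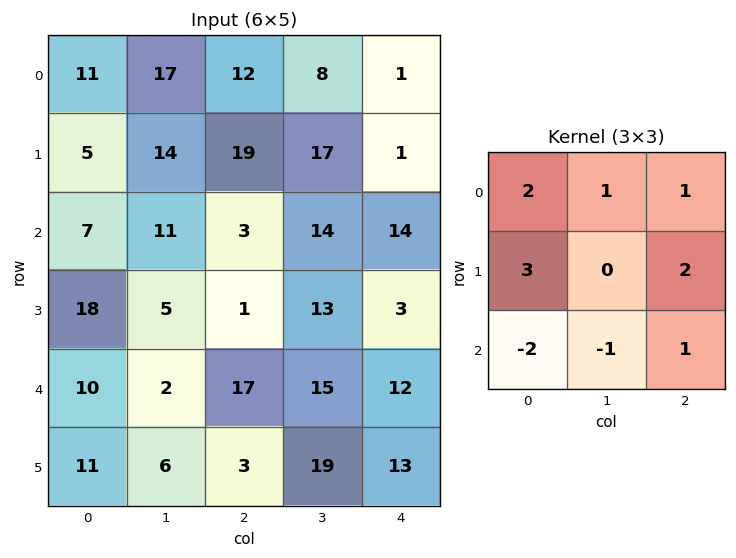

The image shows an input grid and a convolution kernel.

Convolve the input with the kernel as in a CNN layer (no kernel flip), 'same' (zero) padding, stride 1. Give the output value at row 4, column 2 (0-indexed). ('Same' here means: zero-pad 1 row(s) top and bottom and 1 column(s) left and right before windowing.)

64

The receptive field on the zero-padded input at this output position is [5 1 13 / 2 17 15 / 6 3 19]. Elementwise product with the kernel and sum: 5·2 + 1·1 + 13·1 + 2·3 + 15·2 + 6·-2 + 3·-1 + 19·1.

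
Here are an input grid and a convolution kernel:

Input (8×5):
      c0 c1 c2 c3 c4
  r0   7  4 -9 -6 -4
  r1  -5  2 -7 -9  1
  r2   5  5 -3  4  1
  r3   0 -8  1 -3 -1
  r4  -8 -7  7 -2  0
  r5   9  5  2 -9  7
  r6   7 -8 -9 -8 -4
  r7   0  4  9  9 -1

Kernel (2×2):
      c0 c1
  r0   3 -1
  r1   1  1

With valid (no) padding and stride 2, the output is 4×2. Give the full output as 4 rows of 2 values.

14 -37
2 -15
-3 16
33 -1

Output[0,0]: The receptive field on the input at this output position is [7 4 / -5 2]. Elementwise product with the kernel and sum: 7·3 + 4·-1 + -5·1 + 2·1.
Output[0,1]: The receptive field on the input at this output position is [-9 -6 / -7 -9]. Elementwise product with the kernel and sum: -9·3 + -6·-1 + -7·1 + -9·1.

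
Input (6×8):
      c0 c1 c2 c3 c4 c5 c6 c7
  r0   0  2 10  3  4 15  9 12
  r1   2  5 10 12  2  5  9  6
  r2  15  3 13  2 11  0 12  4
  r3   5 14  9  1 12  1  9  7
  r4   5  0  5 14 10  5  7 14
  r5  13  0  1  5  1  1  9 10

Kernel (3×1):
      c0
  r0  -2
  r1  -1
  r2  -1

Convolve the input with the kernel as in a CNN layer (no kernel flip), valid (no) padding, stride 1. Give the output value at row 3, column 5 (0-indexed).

-8

The receptive field on the input at this output position is [1 / 5 / 1]. Elementwise product with the kernel and sum: 1·-2 + 5·-1 + 1·-1.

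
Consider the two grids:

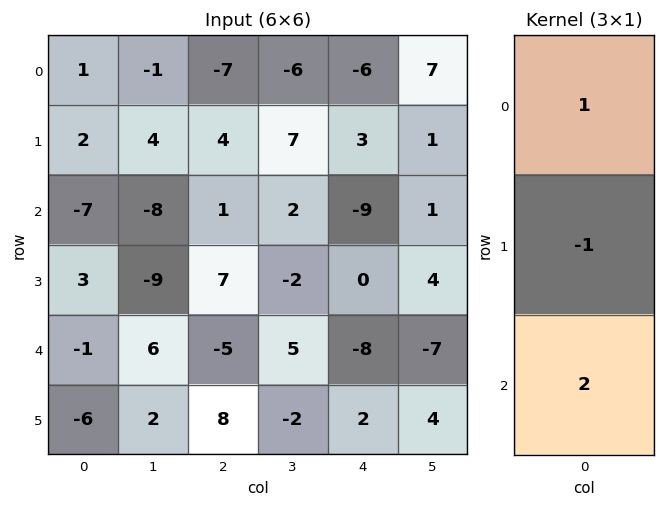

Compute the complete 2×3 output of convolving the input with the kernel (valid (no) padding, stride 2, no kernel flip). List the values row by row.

-15 -9 -27
-12 -16 -25

Output[0,0]: The receptive field on the input at this output position is [1 / 2 / -7]. Elementwise product with the kernel and sum: 1·1 + 2·-1 + -7·2.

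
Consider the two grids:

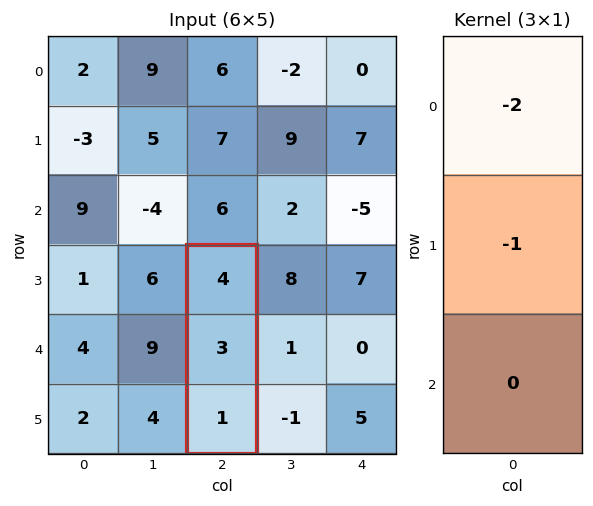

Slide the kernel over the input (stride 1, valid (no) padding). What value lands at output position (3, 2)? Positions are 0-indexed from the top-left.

-11

The receptive field on the input at this output position is [4 / 3 / 1]. Elementwise product with the kernel and sum: 4·-2 + 3·-1.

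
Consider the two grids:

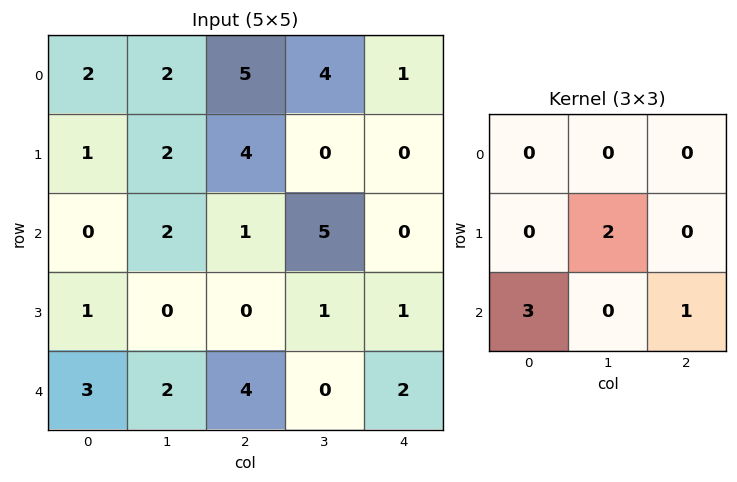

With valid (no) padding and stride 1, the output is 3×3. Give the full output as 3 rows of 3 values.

5 19 3
7 3 11
13 6 16

Output[0,0]: The receptive field on the input at this output position is [2 2 5 / 1 2 4 / 0 2 1]. Elementwise product with the kernel and sum: 2·2 + 0·3 + 1·1.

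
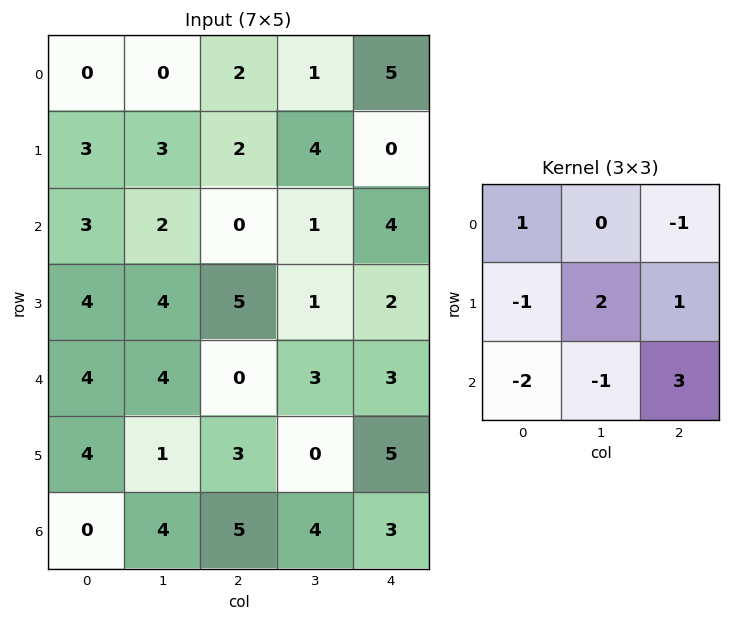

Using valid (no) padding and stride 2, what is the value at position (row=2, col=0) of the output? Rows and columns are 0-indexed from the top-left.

The receptive field on the input at this output position is [4 4 0 / 4 1 3 / 0 4 5]. Elementwise product with the kernel and sum: 4·1 + 0·-1 + 4·-1 + 1·2 + 3·1 + 0·-2 + 4·-1 + 5·3.

16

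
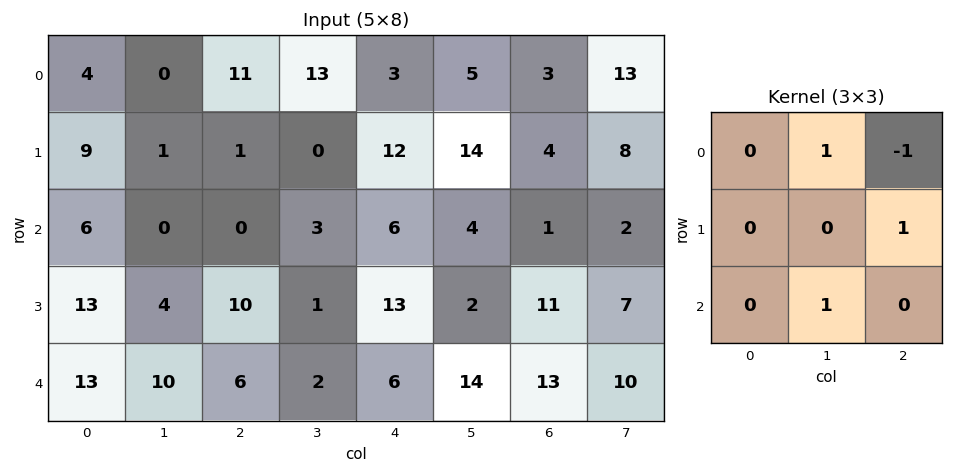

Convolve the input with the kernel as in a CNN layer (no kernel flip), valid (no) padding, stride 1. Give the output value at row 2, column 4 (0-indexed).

The receptive field on the input at this output position is [6 4 1 / 13 2 11 / 6 14 13]. Elementwise product with the kernel and sum: 4·1 + 1·-1 + 11·1 + 14·1.

28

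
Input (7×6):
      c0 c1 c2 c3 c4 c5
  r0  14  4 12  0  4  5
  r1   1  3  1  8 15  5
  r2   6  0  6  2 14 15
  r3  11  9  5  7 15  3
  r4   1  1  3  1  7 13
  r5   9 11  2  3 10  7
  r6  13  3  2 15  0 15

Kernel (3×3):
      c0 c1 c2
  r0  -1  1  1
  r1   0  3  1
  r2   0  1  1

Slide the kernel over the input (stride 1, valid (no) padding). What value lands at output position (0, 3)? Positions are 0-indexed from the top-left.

88

The receptive field on the input at this output position is [0 4 5 / 8 15 5 / 2 14 15]. Elementwise product with the kernel and sum: 0·-1 + 4·1 + 5·1 + 15·3 + 5·1 + 14·1 + 15·1.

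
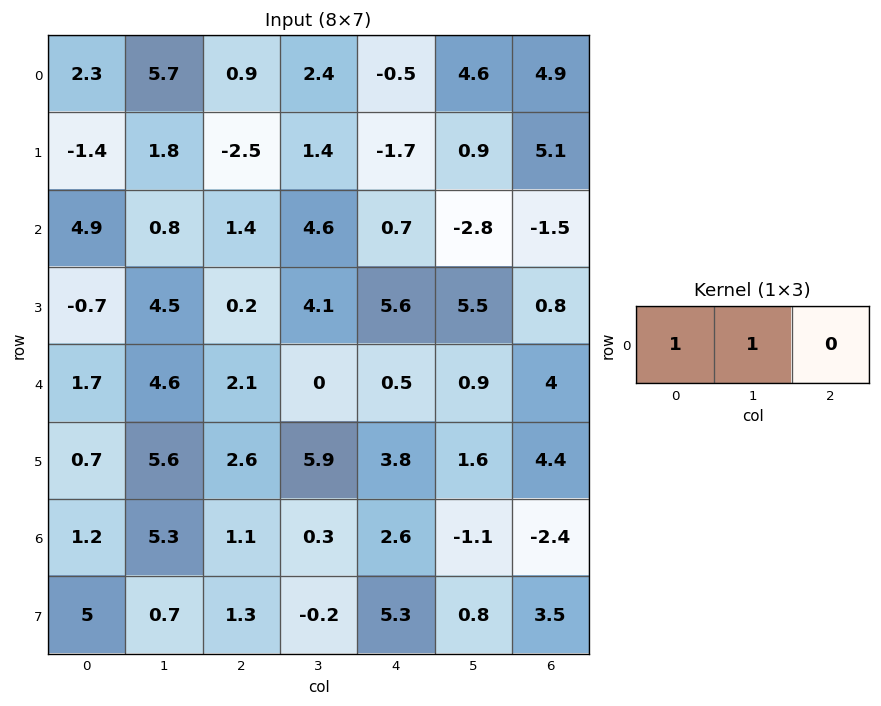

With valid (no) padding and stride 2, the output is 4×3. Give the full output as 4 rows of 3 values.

Output[0,0]: The receptive field on the input at this output position is [2.3 5.7 0.9]. Elementwise product with the kernel and sum: 2.3·1 + 5.7·1.

8 3.3 4.1
5.7 6 -2.1
6.3 2.1 1.4
6.5 1.4 1.5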